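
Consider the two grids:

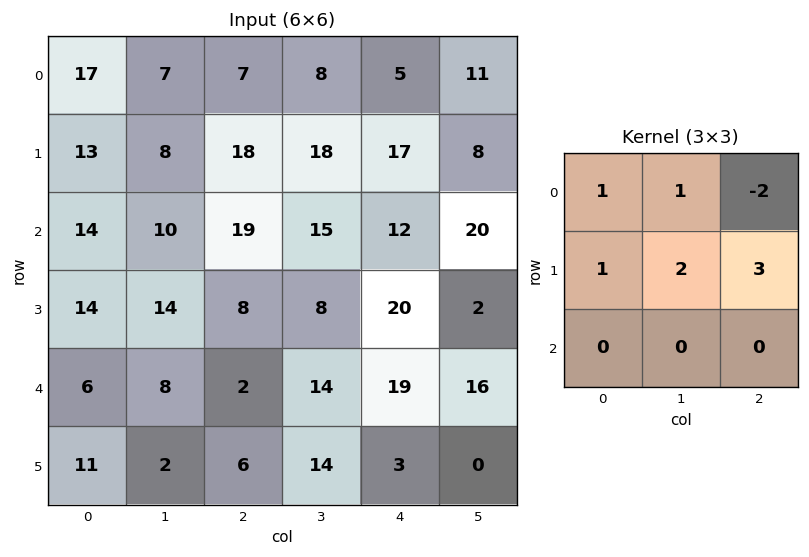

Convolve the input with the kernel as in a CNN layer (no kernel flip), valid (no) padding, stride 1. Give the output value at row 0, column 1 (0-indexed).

96

The receptive field on the input at this output position is [7 7 8 / 8 18 18 / 10 19 15]. Elementwise product with the kernel and sum: 7·1 + 7·1 + 8·-2 + 8·1 + 18·2 + 18·3.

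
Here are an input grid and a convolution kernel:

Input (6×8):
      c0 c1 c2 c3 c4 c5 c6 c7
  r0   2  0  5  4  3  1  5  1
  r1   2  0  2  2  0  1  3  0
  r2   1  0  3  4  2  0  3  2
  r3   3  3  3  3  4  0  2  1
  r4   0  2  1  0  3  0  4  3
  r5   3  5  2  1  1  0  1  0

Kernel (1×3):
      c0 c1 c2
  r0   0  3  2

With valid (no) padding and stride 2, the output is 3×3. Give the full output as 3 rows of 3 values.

10 18 13
6 16 6
8 6 8

Output[0,0]: The receptive field on the input at this output position is [2 0 5]. Elementwise product with the kernel and sum: 0·3 + 5·2.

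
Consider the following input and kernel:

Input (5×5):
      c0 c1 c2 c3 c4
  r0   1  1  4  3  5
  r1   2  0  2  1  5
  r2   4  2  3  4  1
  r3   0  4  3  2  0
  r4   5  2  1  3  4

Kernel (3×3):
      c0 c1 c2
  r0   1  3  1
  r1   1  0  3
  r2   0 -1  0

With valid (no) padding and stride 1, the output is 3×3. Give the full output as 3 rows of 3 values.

14 16 31
13 18 14
20 24 16

Output[0,0]: The receptive field on the input at this output position is [1 1 4 / 2 0 2 / 4 2 3]. Elementwise product with the kernel and sum: 1·1 + 1·3 + 4·1 + 2·1 + 2·3 + 2·-1.
Output[0,1]: The receptive field on the input at this output position is [1 4 3 / 0 2 1 / 2 3 4]. Elementwise product with the kernel and sum: 1·1 + 4·3 + 3·1 + 0·1 + 1·3 + 3·-1.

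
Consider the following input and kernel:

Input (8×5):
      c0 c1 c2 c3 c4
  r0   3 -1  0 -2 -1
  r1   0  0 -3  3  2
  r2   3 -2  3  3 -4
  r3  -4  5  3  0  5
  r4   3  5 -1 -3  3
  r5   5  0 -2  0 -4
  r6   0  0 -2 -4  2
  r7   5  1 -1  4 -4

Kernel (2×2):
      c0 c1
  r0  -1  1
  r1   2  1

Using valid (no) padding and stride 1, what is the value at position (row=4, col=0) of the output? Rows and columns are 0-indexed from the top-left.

12

The receptive field on the input at this output position is [3 5 / 5 0]. Elementwise product with the kernel and sum: 3·-1 + 5·1 + 5·2 + 0·1.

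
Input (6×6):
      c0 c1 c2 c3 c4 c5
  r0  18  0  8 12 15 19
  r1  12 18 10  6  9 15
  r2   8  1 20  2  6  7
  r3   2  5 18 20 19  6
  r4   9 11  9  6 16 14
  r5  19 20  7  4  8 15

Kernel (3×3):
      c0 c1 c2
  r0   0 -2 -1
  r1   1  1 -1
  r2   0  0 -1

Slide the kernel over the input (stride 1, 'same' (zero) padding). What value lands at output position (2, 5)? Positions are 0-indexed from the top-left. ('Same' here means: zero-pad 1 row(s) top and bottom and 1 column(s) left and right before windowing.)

-17

The receptive field on the zero-padded input at this output position is [9 15 0 / 6 7 0 / 19 6 0]. Elementwise product with the kernel and sum: 15·-2 + 0·-1 + 6·1 + 7·1 + 0·-1 + 0·-1.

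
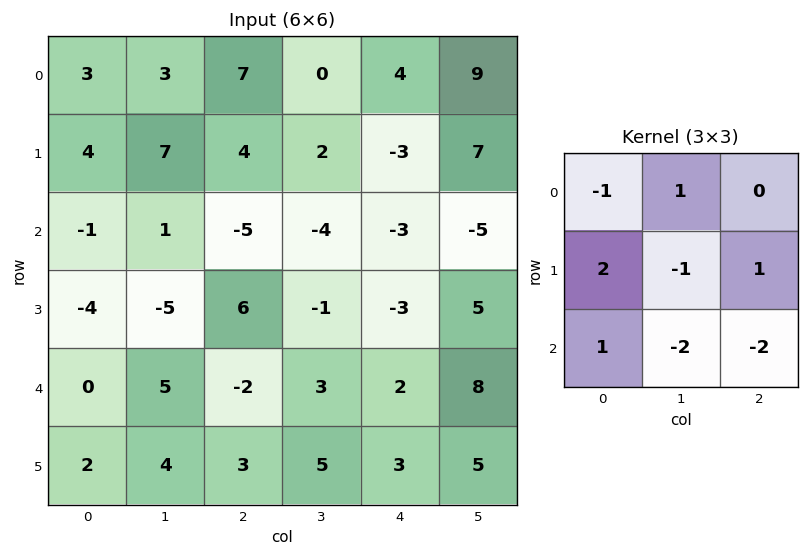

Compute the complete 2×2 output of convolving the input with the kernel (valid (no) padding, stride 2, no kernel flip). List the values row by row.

Output[0,0]: The receptive field on the input at this output position is [3 3 7 / 4 7 4 / -1 1 -5]. Elementwise product with the kernel and sum: 3·-1 + 3·1 + 4·2 + 7·-1 + 4·1 + -1·1 + 1·-2 + -5·-2.

12 5
-1 -1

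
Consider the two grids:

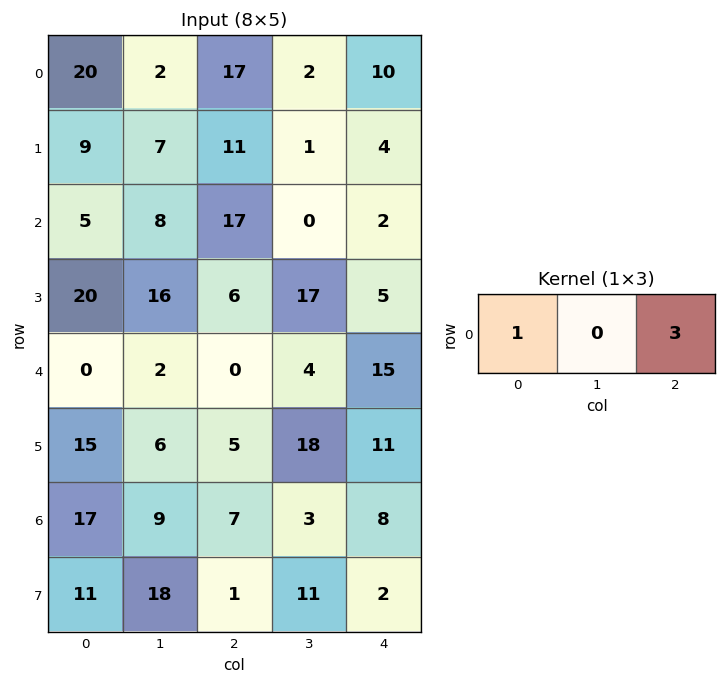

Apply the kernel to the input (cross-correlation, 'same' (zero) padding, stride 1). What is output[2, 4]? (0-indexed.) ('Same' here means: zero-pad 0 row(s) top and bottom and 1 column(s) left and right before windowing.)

The receptive field on the zero-padded input at this output position is [0 2 0]. Elementwise product with the kernel and sum: 0·1 + 0·3.

0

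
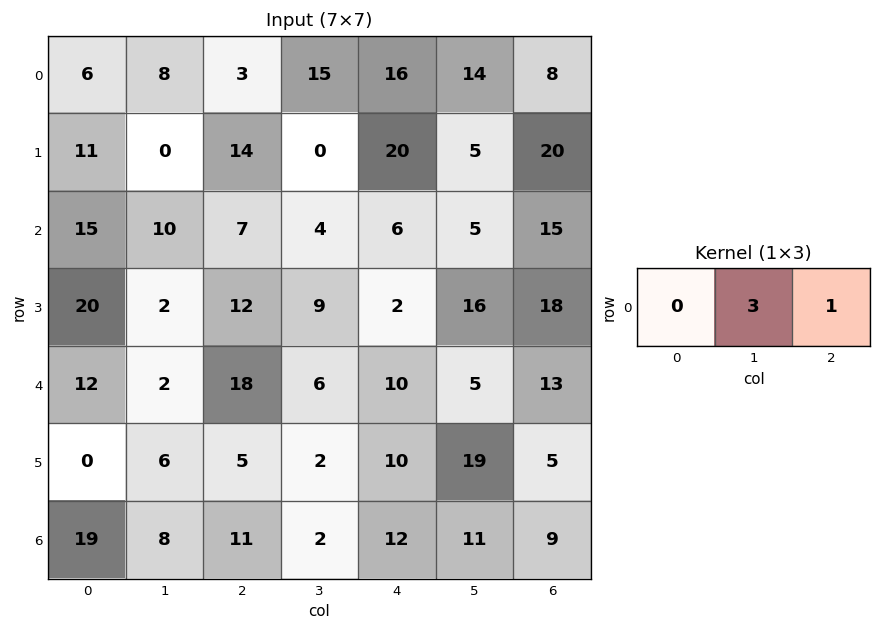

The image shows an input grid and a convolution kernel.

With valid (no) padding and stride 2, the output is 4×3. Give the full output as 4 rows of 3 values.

Output[0,0]: The receptive field on the input at this output position is [6 8 3]. Elementwise product with the kernel and sum: 8·3 + 3·1.
Output[0,1]: The receptive field on the input at this output position is [3 15 16]. Elementwise product with the kernel and sum: 15·3 + 16·1.

27 61 50
37 18 30
24 28 28
35 18 42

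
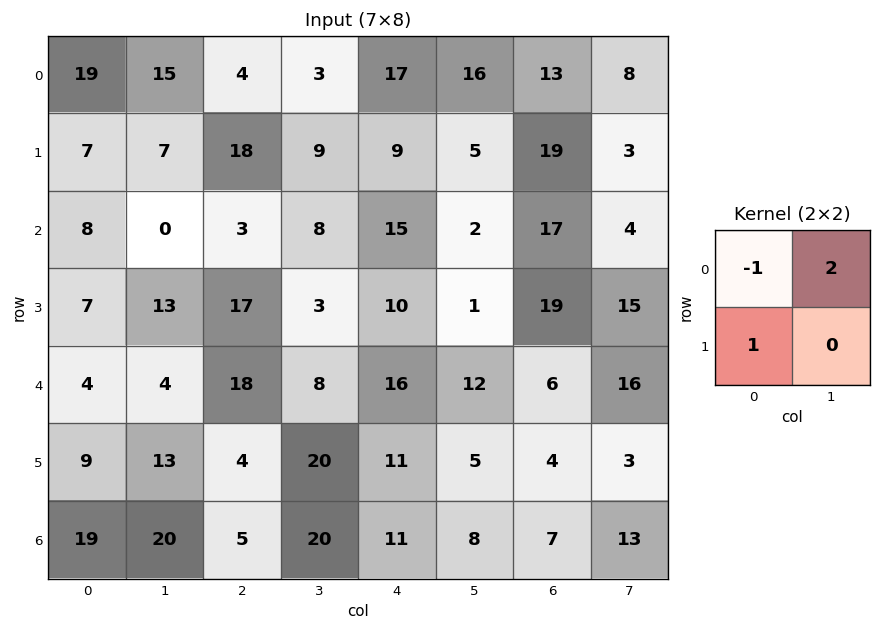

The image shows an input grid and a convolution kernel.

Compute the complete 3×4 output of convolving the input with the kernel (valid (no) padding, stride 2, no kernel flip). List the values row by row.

18 20 24 22
-1 30 -1 10
13 2 19 30

Output[0,0]: The receptive field on the input at this output position is [19 15 / 7 7]. Elementwise product with the kernel and sum: 19·-1 + 15·2 + 7·1.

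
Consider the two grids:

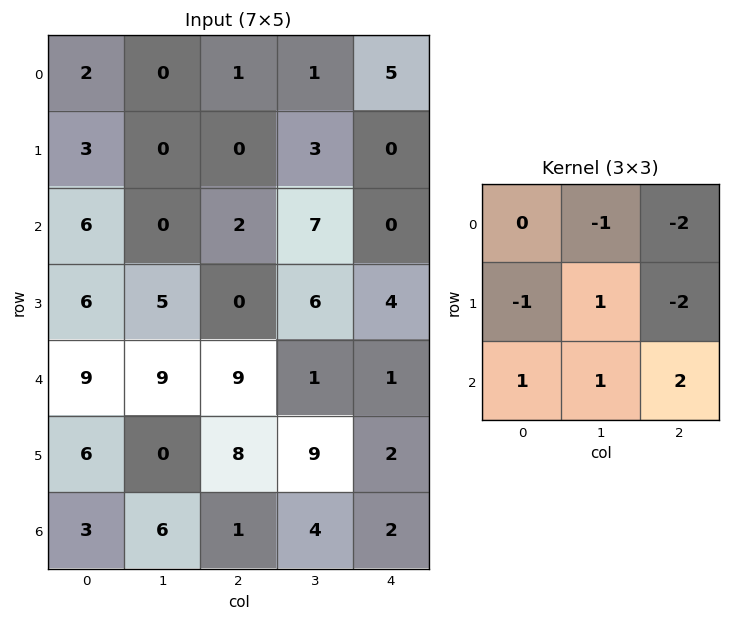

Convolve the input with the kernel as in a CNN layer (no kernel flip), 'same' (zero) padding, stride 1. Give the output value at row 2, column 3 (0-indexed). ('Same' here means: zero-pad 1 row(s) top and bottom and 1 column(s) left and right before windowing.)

16

The receptive field on the zero-padded input at this output position is [0 3 0 / 2 7 0 / 0 6 4]. Elementwise product with the kernel and sum: 3·-1 + 0·-2 + 2·-1 + 7·1 + 0·-2 + 0·1 + 6·1 + 4·2.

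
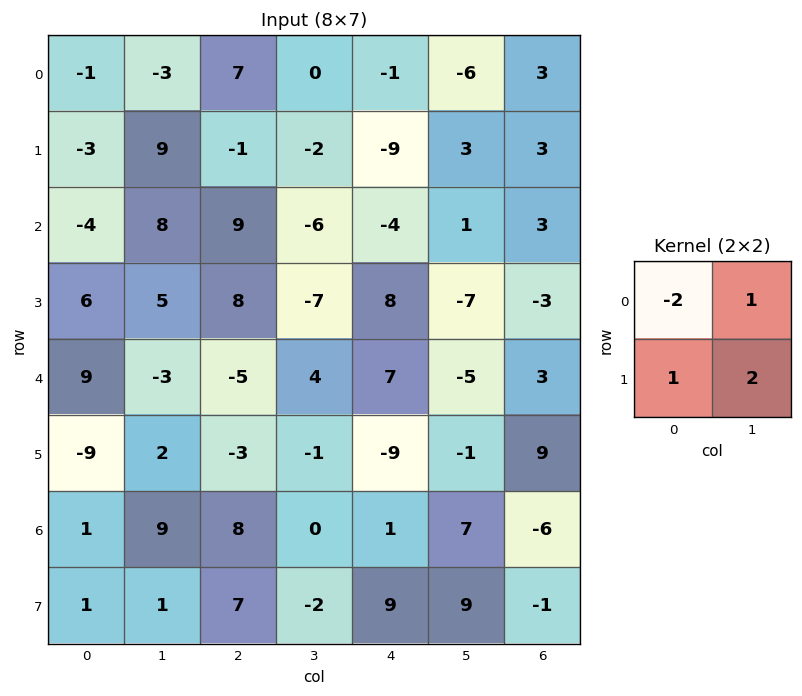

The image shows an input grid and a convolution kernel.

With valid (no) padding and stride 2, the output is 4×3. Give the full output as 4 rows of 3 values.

Output[0,0]: The receptive field on the input at this output position is [-1 -3 / -3 9]. Elementwise product with the kernel and sum: -1·-2 + -3·1 + -3·1 + 9·2.
Output[0,1]: The receptive field on the input at this output position is [7 0 / -1 -2]. Elementwise product with the kernel and sum: 7·-2 + 0·1 + -1·1 + -2·2.

14 -19 -7
32 -30 3
-26 9 -30
10 -13 32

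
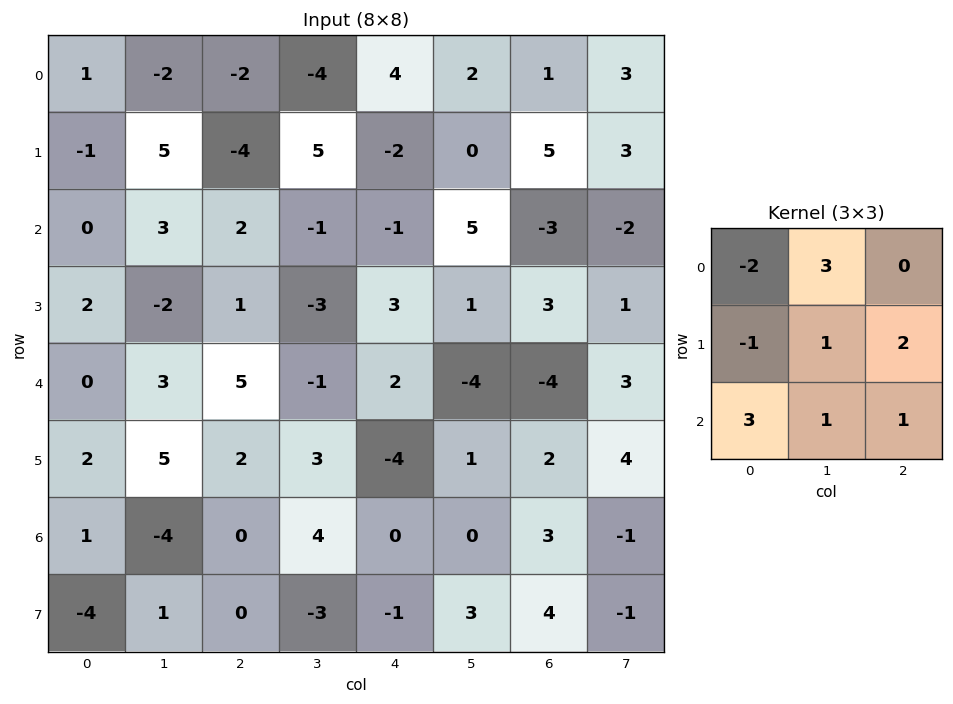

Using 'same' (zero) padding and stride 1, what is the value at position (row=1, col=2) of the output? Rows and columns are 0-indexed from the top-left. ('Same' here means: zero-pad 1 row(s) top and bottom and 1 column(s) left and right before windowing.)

9

The receptive field on the zero-padded input at this output position is [-2 -2 -4 / 5 -4 5 / 3 2 -1]. Elementwise product with the kernel and sum: -2·-2 + -2·3 + 5·-1 + -4·1 + 5·2 + 3·3 + 2·1 + -1·1.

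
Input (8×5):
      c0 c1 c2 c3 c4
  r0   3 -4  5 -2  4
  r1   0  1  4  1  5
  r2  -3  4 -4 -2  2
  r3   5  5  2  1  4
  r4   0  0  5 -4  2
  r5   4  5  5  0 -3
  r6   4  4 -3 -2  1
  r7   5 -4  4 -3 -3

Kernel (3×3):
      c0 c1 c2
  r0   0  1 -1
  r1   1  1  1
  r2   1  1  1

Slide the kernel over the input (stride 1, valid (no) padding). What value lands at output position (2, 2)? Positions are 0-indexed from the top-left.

6

The receptive field on the input at this output position is [-4 -2 2 / 2 1 4 / 5 -4 2]. Elementwise product with the kernel and sum: -2·1 + 2·-1 + 2·1 + 1·1 + 4·1 + 5·1 + -4·1 + 2·1.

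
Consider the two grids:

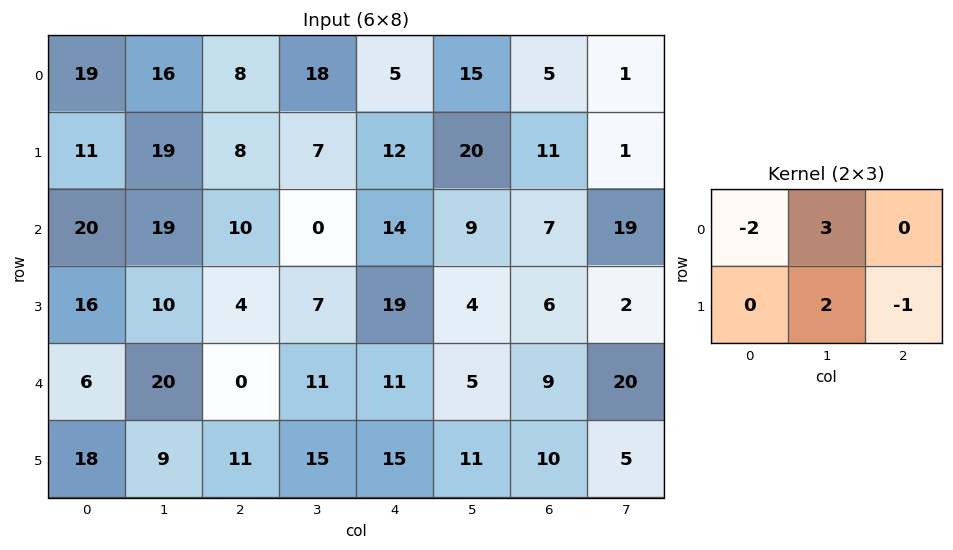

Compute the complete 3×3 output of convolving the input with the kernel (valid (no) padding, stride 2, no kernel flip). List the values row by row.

Output[0,0]: The receptive field on the input at this output position is [19 16 8 / 11 19 8]. Elementwise product with the kernel and sum: 19·-2 + 16·3 + 19·2 + 8·-1.
Output[0,1]: The receptive field on the input at this output position is [8 18 5 / 8 7 12]. Elementwise product with the kernel and sum: 8·-2 + 18·3 + 7·2 + 12·-1.

40 40 64
33 -25 1
55 48 5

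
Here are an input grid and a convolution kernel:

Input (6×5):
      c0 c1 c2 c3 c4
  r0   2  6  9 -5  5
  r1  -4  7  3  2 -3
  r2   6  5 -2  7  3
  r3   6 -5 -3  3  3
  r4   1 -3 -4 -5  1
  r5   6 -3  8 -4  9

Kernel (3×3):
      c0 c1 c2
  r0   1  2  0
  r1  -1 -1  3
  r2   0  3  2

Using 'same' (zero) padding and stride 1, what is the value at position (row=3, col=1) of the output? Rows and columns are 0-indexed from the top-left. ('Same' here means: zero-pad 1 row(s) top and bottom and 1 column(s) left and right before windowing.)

-11

The receptive field on the zero-padded input at this output position is [6 5 -2 / 6 -5 -3 / 1 -3 -4]. Elementwise product with the kernel and sum: 6·1 + 5·2 + 6·-1 + -5·-1 + -3·3 + -3·3 + -4·2.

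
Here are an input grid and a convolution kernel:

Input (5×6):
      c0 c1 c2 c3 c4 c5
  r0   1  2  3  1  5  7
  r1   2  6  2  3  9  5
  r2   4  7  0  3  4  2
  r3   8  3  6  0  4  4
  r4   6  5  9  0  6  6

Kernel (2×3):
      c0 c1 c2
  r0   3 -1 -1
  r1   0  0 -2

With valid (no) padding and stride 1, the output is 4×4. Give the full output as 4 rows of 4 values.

-6 -4 -15 -19
-2 7 -14 -9
-7 18 -15 -5
-3 3 2 -20

Output[0,0]: The receptive field on the input at this output position is [1 2 3 / 2 6 2]. Elementwise product with the kernel and sum: 1·3 + 2·-1 + 3·-1 + 2·-2.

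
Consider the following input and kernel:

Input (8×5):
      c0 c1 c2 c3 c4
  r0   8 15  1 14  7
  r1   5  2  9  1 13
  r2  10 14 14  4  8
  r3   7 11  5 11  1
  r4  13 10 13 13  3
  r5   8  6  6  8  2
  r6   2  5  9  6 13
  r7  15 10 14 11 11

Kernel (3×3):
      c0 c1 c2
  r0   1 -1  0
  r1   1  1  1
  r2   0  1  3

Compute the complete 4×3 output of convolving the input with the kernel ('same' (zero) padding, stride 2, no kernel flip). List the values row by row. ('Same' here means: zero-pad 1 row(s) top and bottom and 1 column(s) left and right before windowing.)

34 42 34
59 63 1
42 72 28
44 67 36

Output[0,0]: The receptive field on the zero-padded input at this output position is [0 0 0 / 0 8 15 / 0 5 2]. Elementwise product with the kernel and sum: 0·1 + 0·-1 + 0·1 + 8·1 + 15·1 + 5·1 + 2·3.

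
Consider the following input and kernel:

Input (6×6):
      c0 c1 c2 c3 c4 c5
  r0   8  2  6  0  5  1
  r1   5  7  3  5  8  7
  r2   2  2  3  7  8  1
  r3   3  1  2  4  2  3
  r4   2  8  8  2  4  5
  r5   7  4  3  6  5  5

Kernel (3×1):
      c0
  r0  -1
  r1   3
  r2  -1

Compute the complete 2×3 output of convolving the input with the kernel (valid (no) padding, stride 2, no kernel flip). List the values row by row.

5 0 11
5 -5 -6

Output[0,0]: The receptive field on the input at this output position is [8 / 5 / 2]. Elementwise product with the kernel and sum: 8·-1 + 5·3 + 2·-1.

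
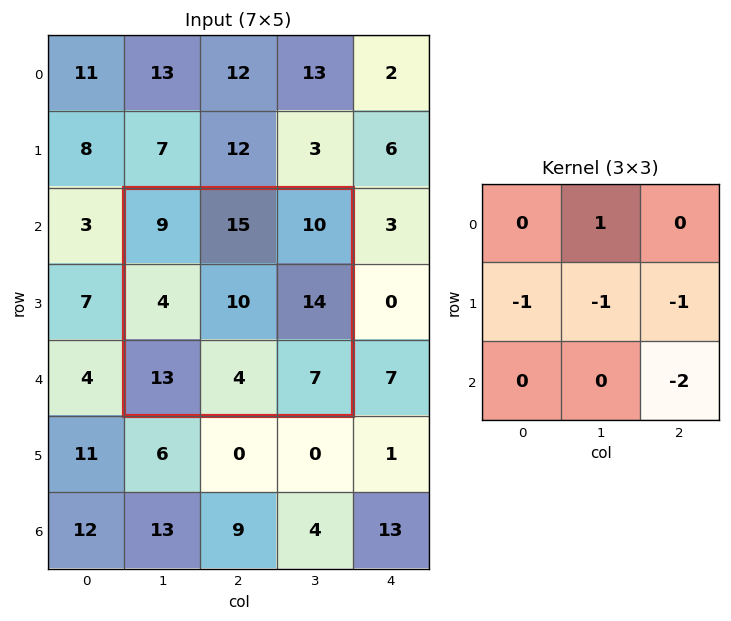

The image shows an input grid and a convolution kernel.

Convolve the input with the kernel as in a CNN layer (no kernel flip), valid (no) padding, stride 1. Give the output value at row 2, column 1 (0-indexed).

-27

The receptive field on the input at this output position is [9 15 10 / 4 10 14 / 13 4 7]. Elementwise product with the kernel and sum: 15·1 + 4·-1 + 10·-1 + 14·-1 + 7·-2.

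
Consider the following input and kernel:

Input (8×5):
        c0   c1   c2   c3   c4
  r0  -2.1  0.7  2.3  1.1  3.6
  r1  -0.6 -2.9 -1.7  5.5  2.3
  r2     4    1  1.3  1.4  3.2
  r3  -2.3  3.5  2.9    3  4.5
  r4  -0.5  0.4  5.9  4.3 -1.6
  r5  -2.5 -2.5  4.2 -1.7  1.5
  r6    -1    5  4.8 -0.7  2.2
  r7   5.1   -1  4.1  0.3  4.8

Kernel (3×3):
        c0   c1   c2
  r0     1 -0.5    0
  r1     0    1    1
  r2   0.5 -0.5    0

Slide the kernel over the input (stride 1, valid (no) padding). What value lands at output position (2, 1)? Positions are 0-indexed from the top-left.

3.5

The receptive field on the input at this output position is [1 1.3 1.4 / 3.5 2.9 3 / 0.4 5.9 4.3]. Elementwise product with the kernel and sum: 1·1 + 1.3·-0.5 + 2.9·1 + 3·1 + 0.4·0.5 + 5.9·-0.5.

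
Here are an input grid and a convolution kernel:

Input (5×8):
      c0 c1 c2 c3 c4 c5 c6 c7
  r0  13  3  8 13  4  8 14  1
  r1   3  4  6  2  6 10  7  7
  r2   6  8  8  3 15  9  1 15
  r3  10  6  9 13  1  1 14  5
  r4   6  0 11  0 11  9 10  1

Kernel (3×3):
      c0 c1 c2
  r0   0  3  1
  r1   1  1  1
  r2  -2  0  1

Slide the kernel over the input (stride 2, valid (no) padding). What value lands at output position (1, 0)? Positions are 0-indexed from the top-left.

56

The receptive field on the input at this output position is [6 8 8 / 10 6 9 / 6 0 11]. Elementwise product with the kernel and sum: 8·3 + 8·1 + 10·1 + 6·1 + 9·1 + 6·-2 + 11·1.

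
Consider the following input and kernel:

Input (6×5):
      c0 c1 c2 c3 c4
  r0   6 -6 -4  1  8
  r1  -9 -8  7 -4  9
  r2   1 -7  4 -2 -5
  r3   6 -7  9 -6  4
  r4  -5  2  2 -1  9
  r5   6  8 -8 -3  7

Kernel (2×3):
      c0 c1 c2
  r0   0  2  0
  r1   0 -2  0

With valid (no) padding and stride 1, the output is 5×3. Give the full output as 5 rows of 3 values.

4 -22 10
-2 6 -4
0 -10 8
-18 14 -10
-12 20 4

Output[0,0]: The receptive field on the input at this output position is [6 -6 -4 / -9 -8 7]. Elementwise product with the kernel and sum: -6·2 + -8·-2.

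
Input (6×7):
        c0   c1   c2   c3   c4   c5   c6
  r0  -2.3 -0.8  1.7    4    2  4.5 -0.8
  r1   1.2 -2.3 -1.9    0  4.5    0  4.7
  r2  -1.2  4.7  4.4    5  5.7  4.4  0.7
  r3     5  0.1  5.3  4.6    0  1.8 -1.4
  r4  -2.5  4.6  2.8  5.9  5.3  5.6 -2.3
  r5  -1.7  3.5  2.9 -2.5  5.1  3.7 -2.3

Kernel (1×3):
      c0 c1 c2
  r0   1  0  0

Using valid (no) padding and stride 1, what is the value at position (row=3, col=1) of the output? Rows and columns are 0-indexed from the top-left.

0.1

The receptive field on the input at this output position is [0.1 5.3 4.6]. Elementwise product with the kernel and sum: 0.1·1.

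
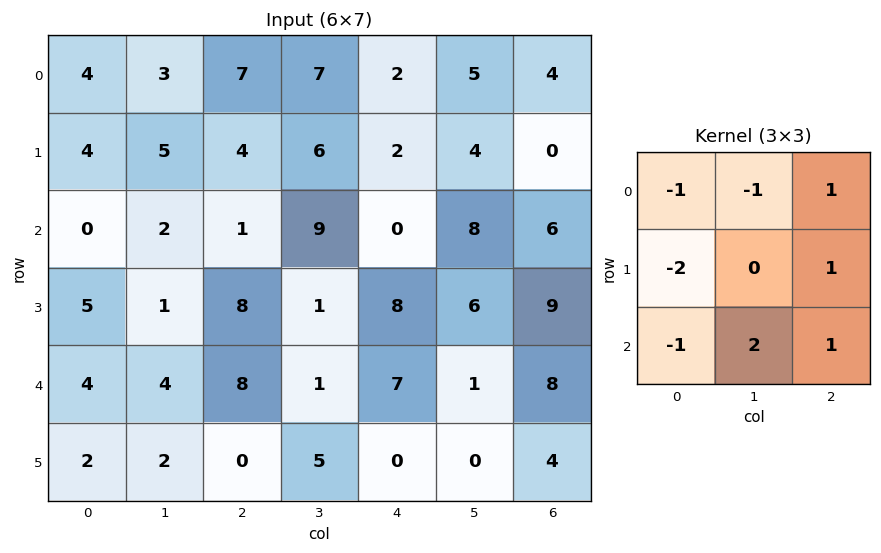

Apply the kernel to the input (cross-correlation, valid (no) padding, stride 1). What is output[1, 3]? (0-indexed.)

The receptive field on the input at this output position is [6 2 4 / 9 0 8 / 1 8 6]. Elementwise product with the kernel and sum: 6·-1 + 2·-1 + 4·1 + 9·-2 + 8·1 + 1·-1 + 8·2 + 6·1.

7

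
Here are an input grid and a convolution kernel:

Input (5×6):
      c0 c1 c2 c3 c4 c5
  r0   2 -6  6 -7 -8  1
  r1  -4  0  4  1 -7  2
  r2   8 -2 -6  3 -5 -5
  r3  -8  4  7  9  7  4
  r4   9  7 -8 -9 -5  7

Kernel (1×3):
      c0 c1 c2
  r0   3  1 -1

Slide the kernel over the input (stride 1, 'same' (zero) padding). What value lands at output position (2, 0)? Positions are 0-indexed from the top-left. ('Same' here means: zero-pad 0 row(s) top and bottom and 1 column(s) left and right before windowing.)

10

The receptive field on the zero-padded input at this output position is [0 8 -2]. Elementwise product with the kernel and sum: 0·3 + 8·1 + -2·-1.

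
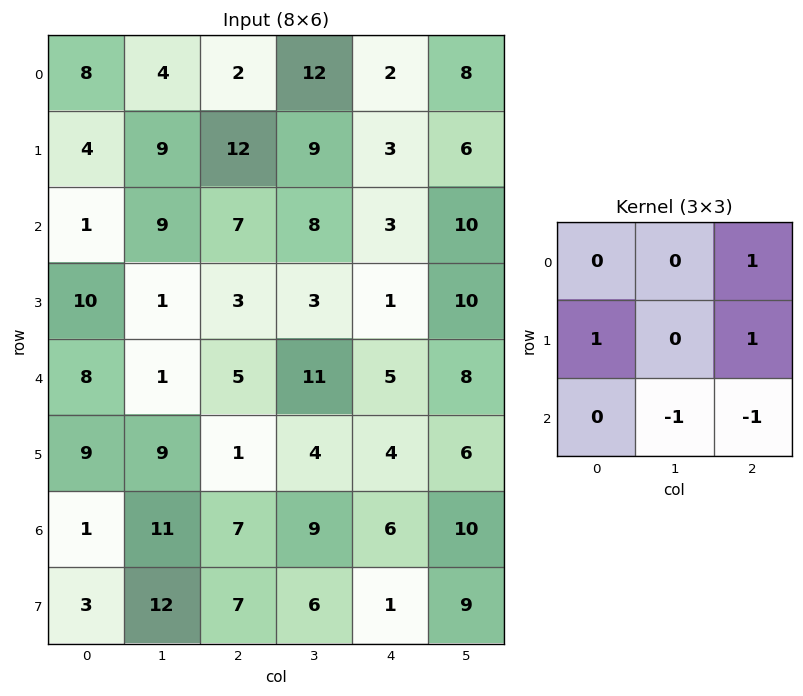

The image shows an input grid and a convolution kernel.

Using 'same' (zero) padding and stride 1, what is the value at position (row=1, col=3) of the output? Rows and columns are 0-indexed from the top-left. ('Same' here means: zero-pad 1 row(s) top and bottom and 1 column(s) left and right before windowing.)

The receptive field on the zero-padded input at this output position is [2 12 2 / 12 9 3 / 7 8 3]. Elementwise product with the kernel and sum: 2·1 + 12·1 + 3·1 + 8·-1 + 3·-1.

6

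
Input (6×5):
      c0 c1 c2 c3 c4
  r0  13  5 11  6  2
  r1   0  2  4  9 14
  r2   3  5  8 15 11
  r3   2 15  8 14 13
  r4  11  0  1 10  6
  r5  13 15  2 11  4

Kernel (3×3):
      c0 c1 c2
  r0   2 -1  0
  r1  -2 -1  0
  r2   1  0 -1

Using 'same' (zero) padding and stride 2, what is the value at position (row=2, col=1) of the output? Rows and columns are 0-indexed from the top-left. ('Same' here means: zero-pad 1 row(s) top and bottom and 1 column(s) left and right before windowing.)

The receptive field on the zero-padded input at this output position is [15 8 14 / 0 1 10 / 15 2 11]. Elementwise product with the kernel and sum: 15·2 + 8·-1 + 0·-2 + 1·-1 + 15·1 + 11·-1.

25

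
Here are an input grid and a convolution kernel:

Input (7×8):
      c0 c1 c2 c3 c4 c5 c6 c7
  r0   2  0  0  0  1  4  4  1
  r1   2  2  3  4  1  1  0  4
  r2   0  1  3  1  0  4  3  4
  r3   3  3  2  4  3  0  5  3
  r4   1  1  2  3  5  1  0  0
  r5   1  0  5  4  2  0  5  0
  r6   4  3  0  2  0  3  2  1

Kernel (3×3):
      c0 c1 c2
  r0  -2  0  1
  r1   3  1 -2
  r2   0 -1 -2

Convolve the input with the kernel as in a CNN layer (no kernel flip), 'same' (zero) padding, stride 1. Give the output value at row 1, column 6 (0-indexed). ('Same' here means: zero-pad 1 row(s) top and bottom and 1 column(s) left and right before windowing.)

The receptive field on the zero-padded input at this output position is [4 4 1 / 1 0 4 / 4 3 4]. Elementwise product with the kernel and sum: 4·-2 + 1·1 + 1·3 + 0·1 + 4·-2 + 3·-1 + 4·-2.

-23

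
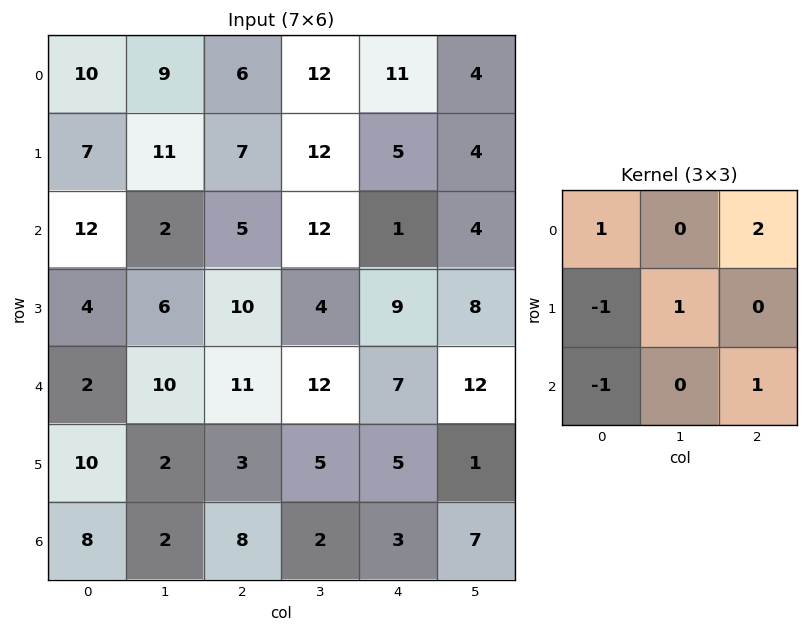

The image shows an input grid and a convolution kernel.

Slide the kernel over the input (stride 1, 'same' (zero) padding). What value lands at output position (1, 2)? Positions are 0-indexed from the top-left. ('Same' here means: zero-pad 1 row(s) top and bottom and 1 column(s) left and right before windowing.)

The receptive field on the zero-padded input at this output position is [9 6 12 / 11 7 12 / 2 5 12]. Elementwise product with the kernel and sum: 9·1 + 12·2 + 11·-1 + 7·1 + 2·-1 + 12·1.

39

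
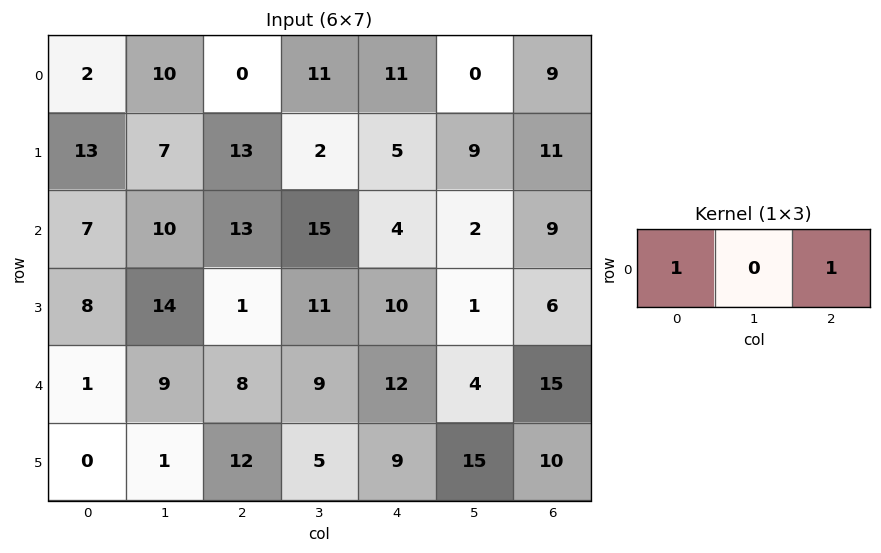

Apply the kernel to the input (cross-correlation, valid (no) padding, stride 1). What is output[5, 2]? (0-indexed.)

The receptive field on the input at this output position is [12 5 9]. Elementwise product with the kernel and sum: 12·1 + 9·1.

21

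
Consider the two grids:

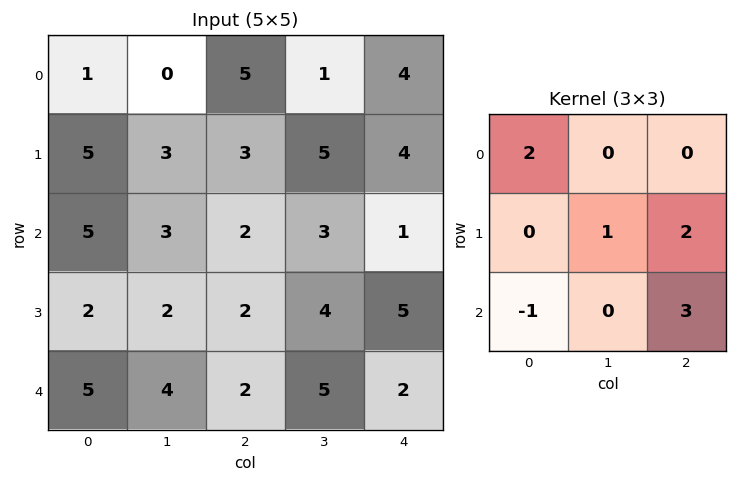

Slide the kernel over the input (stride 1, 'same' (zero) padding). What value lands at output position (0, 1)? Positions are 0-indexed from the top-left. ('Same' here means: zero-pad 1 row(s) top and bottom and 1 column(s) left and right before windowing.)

14

The receptive field on the zero-padded input at this output position is [0 0 0 / 1 0 5 / 5 3 3]. Elementwise product with the kernel and sum: 0·2 + 0·1 + 5·2 + 5·-1 + 3·3.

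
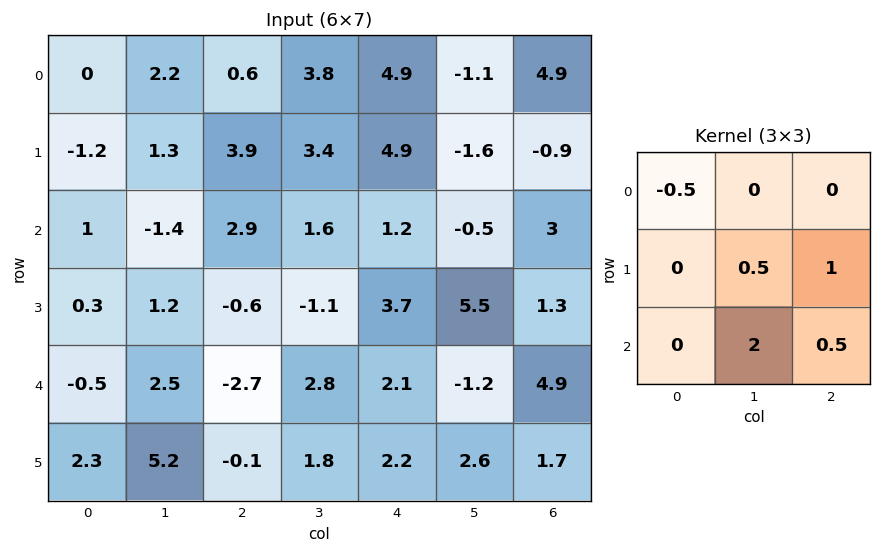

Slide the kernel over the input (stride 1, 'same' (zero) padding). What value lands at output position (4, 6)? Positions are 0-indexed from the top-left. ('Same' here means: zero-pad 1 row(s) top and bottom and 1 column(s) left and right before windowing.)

3.1

The receptive field on the zero-padded input at this output position is [5.5 1.3 0 / -1.2 4.9 0 / 2.6 1.7 0]. Elementwise product with the kernel and sum: 5.5·-0.5 + 4.9·0.5 + 0·1 + 1.7·2 + 0·0.5.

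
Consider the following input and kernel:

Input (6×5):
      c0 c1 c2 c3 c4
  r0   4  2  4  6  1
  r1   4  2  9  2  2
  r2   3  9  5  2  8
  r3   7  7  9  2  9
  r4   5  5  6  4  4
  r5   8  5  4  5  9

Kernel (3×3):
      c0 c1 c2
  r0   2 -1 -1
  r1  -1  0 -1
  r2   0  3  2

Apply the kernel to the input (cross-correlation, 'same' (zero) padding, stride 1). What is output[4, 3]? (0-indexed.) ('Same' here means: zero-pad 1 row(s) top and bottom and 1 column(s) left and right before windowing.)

The receptive field on the zero-padded input at this output position is [9 2 9 / 6 4 4 / 4 5 9]. Elementwise product with the kernel and sum: 9·2 + 2·-1 + 9·-1 + 6·-1 + 4·-1 + 5·3 + 9·2.

30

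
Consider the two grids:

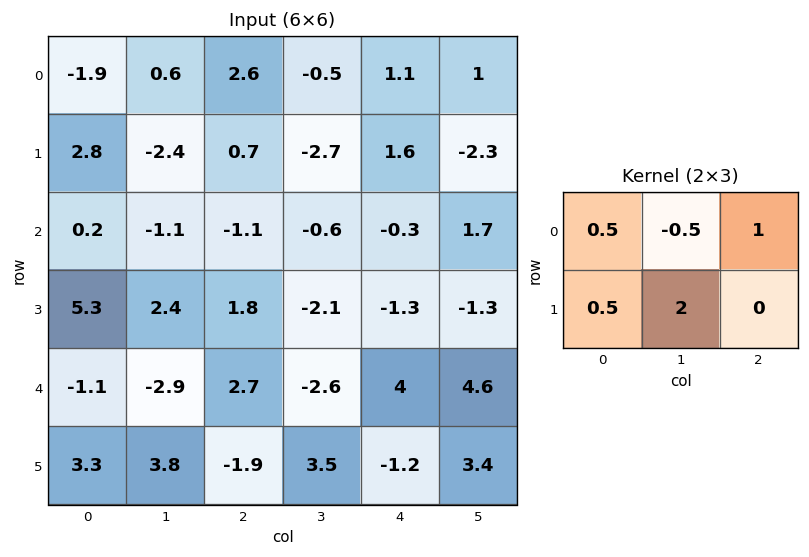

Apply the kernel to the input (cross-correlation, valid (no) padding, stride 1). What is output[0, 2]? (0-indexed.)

-2.4

The receptive field on the input at this output position is [2.6 -0.5 1.1 / 0.7 -2.7 1.6]. Elementwise product with the kernel and sum: 2.6·0.5 + -0.5·-0.5 + 1.1·1 + 0.7·0.5 + -2.7·2.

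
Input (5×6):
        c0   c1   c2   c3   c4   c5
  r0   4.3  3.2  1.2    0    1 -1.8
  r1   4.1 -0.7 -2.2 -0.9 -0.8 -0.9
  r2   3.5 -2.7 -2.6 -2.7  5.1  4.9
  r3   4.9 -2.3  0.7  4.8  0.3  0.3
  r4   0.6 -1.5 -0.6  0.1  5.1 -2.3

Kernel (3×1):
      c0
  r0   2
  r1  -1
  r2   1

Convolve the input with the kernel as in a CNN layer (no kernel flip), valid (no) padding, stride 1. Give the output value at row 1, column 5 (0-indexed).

The receptive field on the input at this output position is [-0.9 / 4.9 / 0.3]. Elementwise product with the kernel and sum: -0.9·2 + 4.9·-1 + 0.3·1.

-6.4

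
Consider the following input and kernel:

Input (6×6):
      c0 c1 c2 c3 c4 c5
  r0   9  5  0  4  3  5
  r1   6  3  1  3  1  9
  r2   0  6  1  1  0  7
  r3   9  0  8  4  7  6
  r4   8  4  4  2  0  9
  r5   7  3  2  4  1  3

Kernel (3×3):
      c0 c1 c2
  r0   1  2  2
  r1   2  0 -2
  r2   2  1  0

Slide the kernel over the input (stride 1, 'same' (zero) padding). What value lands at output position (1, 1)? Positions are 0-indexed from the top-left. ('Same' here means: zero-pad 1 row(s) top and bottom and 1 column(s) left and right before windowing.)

The receptive field on the zero-padded input at this output position is [9 5 0 / 6 3 1 / 0 6 1]. Elementwise product with the kernel and sum: 9·1 + 5·2 + 0·2 + 6·2 + 1·-2 + 0·2 + 6·1.

35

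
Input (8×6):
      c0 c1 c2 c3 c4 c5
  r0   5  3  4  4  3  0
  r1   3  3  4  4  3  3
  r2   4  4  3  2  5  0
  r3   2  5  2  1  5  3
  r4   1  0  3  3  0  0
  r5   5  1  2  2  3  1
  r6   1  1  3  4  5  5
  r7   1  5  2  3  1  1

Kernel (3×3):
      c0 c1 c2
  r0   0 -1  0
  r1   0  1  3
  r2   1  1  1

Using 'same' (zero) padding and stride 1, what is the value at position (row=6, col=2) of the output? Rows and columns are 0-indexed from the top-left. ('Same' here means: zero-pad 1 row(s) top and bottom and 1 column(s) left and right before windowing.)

23

The receptive field on the zero-padded input at this output position is [1 2 2 / 1 3 4 / 5 2 3]. Elementwise product with the kernel and sum: 2·-1 + 3·1 + 4·3 + 5·1 + 2·1 + 3·1.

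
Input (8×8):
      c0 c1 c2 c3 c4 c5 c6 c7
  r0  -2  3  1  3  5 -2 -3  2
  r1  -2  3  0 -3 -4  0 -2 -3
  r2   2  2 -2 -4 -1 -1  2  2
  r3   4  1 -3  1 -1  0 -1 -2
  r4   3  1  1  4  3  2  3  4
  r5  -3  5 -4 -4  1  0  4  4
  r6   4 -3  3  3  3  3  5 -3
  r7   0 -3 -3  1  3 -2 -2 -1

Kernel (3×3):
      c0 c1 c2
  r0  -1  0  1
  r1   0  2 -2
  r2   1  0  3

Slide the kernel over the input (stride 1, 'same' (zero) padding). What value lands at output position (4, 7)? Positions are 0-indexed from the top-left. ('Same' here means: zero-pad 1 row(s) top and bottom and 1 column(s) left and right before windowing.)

The receptive field on the zero-padded input at this output position is [-1 -2 0 / 3 4 0 / 4 4 0]. Elementwise product with the kernel and sum: -1·-1 + 0·1 + 4·2 + 0·-2 + 4·1 + 0·3.

13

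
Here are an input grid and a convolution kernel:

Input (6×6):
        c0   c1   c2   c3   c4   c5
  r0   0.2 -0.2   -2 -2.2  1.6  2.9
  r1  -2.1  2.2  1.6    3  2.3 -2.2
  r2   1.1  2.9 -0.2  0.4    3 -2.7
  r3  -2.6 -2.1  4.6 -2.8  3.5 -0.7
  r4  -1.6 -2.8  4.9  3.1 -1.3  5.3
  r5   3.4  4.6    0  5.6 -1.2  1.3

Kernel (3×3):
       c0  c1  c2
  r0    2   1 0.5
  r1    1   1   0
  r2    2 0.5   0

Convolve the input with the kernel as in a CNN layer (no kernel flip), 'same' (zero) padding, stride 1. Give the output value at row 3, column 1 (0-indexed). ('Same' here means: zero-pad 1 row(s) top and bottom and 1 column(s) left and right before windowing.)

-4.3

The receptive field on the zero-padded input at this output position is [1.1 2.9 -0.2 / -2.6 -2.1 4.6 / -1.6 -2.8 4.9]. Elementwise product with the kernel and sum: 1.1·2 + 2.9·1 + -0.2·0.5 + -2.6·1 + -2.1·1 + -1.6·2 + -2.8·0.5.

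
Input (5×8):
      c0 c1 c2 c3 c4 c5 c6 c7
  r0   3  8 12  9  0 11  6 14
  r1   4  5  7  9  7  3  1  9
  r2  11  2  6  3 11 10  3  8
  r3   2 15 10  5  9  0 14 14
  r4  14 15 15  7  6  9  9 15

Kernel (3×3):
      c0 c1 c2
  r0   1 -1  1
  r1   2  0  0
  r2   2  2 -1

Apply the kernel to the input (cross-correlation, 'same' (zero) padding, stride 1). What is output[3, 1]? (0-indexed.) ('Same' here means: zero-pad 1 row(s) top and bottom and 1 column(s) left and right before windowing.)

62

The receptive field on the zero-padded input at this output position is [11 2 6 / 2 15 10 / 14 15 15]. Elementwise product with the kernel and sum: 11·1 + 2·-1 + 6·1 + 2·2 + 14·2 + 15·2 + 15·-1.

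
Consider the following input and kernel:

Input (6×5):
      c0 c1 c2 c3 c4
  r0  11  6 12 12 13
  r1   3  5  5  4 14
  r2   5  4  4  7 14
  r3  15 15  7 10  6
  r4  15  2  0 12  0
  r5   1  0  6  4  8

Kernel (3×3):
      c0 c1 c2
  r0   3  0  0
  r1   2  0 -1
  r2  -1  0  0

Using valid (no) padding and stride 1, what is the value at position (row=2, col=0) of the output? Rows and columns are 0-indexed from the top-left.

23

The receptive field on the input at this output position is [5 4 4 / 15 15 7 / 15 2 0]. Elementwise product with the kernel and sum: 5·3 + 15·2 + 7·-1 + 15·-1.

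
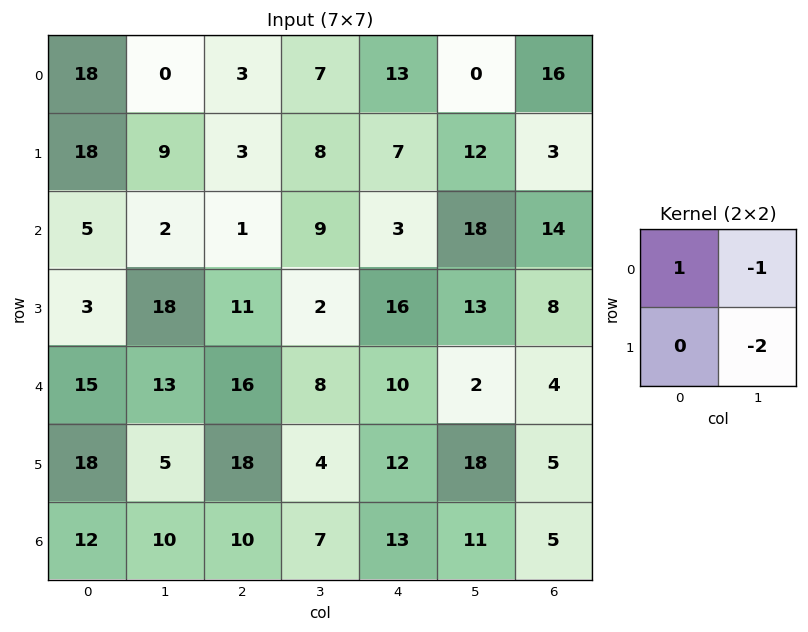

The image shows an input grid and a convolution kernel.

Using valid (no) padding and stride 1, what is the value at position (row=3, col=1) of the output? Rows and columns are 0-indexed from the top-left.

-25

The receptive field on the input at this output position is [18 11 / 13 16]. Elementwise product with the kernel and sum: 18·1 + 11·-1 + 16·-2.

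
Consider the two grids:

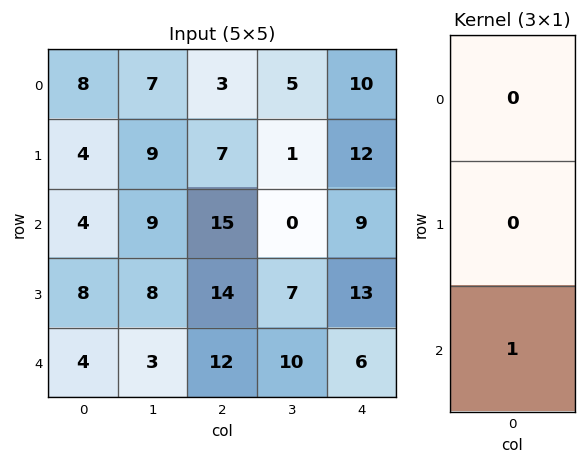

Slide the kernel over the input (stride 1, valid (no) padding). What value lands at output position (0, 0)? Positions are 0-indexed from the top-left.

The receptive field on the input at this output position is [8 / 4 / 4]. Elementwise product with the kernel and sum: 4·1.

4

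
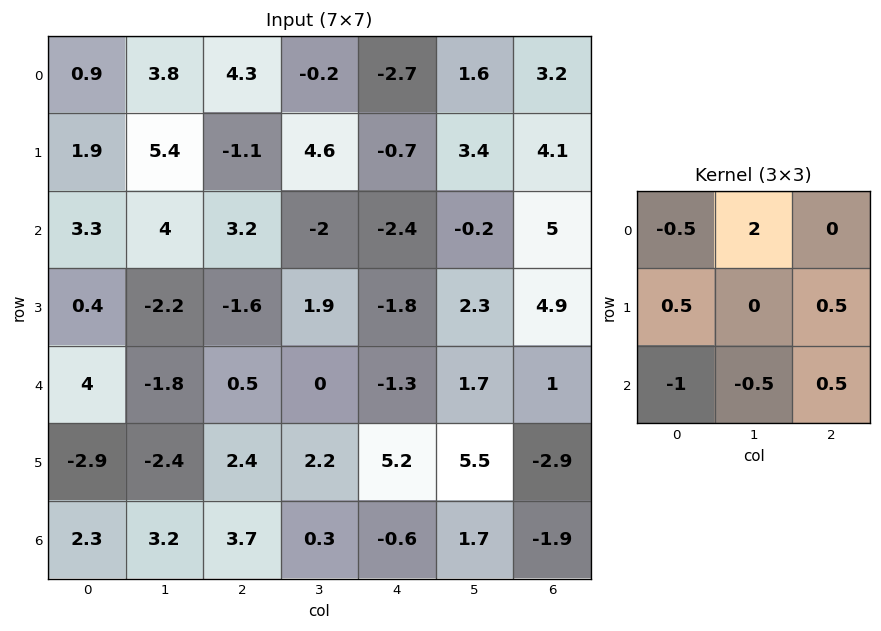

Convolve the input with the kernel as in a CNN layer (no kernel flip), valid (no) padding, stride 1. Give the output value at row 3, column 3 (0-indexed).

The receptive field on the input at this output position is [1.9 -1.8 2.3 / 0 -1.3 1.7 / 2.2 5.2 5.5]. Elementwise product with the kernel and sum: 1.9·-0.5 + -1.8·2 + 0·0.5 + 1.7·0.5 + 2.2·-1 + 5.2·-0.5 + 5.5·0.5.

-5.75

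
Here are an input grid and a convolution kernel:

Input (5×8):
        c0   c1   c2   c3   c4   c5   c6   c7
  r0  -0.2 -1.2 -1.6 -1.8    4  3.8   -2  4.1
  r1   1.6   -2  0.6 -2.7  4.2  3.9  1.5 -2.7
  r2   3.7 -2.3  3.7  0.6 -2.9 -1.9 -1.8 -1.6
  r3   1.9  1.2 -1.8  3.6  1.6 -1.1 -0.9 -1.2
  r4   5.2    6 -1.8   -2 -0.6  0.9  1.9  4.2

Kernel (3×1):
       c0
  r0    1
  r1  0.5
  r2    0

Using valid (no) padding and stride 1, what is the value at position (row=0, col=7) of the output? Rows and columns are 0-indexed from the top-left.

The receptive field on the input at this output position is [4.1 / -2.7 / -1.6]. Elementwise product with the kernel and sum: 4.1·1 + -2.7·0.5.

2.75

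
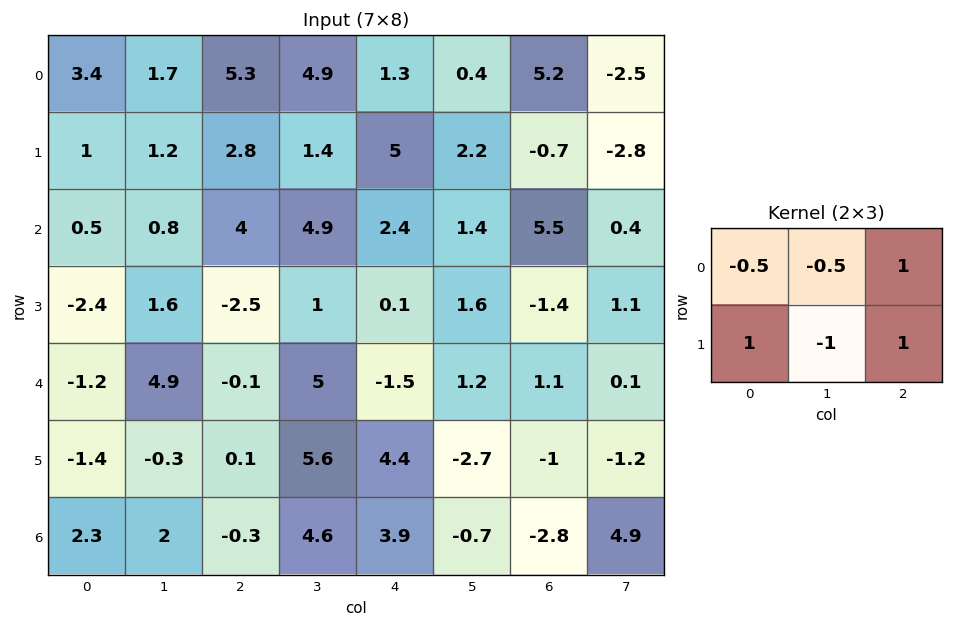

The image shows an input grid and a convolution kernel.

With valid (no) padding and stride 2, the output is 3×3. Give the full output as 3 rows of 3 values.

Output[0,0]: The receptive field on the input at this output position is [3.4 1.7 5.3 / 1 1.2 2.8]. Elementwise product with the kernel and sum: 3.4·-0.5 + 1.7·-0.5 + 5.3·1 + 1·1 + 1.2·-1 + 2.8·1.
Output[0,1]: The receptive field on the input at this output position is [5.3 4.9 1.3 / 2.8 1.4 5]. Elementwise product with the kernel and sum: 5.3·-0.5 + 4.9·-0.5 + 1.3·1 + 2.8·1 + 1.4·-1 + 5·1.

5.35 2.6 6.45
-3.15 -5.45 0.7
-2.95 -5.05 7.35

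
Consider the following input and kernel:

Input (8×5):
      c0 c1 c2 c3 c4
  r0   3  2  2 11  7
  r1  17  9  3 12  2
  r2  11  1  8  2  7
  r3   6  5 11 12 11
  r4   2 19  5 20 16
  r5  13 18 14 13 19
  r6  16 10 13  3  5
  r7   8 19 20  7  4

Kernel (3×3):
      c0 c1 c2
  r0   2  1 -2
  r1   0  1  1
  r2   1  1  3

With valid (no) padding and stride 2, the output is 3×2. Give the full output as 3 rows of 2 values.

52 46
59 100
110 61

Output[0,0]: The receptive field on the input at this output position is [3 2 2 / 17 9 3 / 11 1 8]. Elementwise product with the kernel and sum: 3·2 + 2·1 + 2·-2 + 9·1 + 3·1 + 11·1 + 1·1 + 8·3.
Output[0,1]: The receptive field on the input at this output position is [2 11 7 / 3 12 2 / 8 2 7]. Elementwise product with the kernel and sum: 2·2 + 11·1 + 7·-2 + 12·1 + 2·1 + 8·1 + 2·1 + 7·3.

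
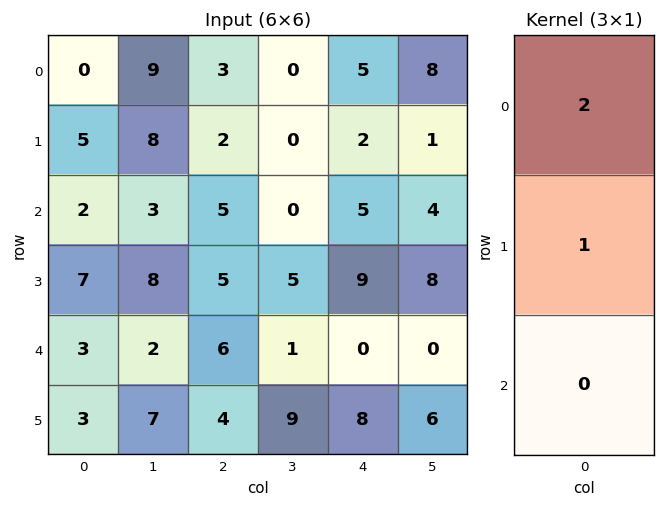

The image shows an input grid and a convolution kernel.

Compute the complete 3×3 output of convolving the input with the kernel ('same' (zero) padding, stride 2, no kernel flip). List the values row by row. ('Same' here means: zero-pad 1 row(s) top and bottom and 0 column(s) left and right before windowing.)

0 3 5
12 9 9
17 16 18

Output[0,0]: The receptive field on the zero-padded input at this output position is [0 / 0 / 5]. Elementwise product with the kernel and sum: 0·2 + 0·1.
Output[0,1]: The receptive field on the zero-padded input at this output position is [0 / 3 / 2]. Elementwise product with the kernel and sum: 0·2 + 3·1.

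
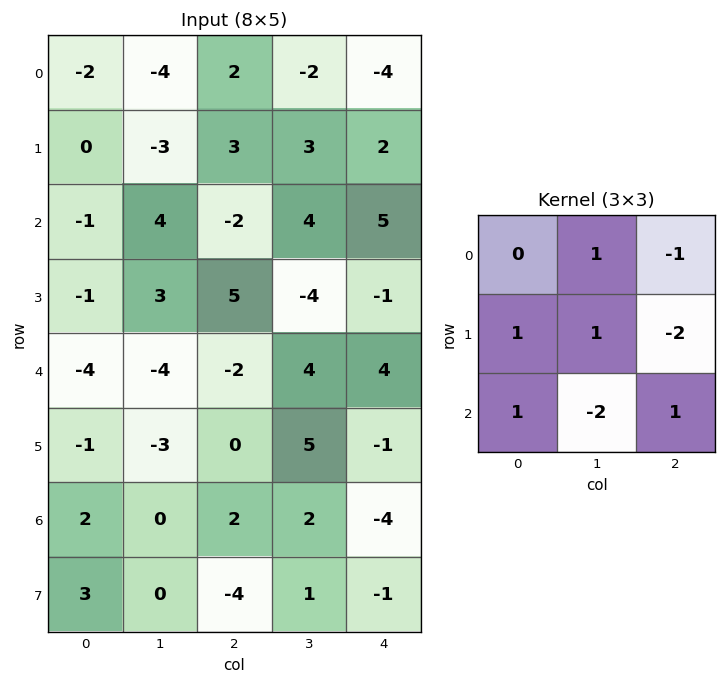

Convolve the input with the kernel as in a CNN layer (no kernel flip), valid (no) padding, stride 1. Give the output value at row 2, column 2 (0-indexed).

-4

The receptive field on the input at this output position is [-2 4 5 / 5 -4 -1 / -2 4 4]. Elementwise product with the kernel and sum: 4·1 + 5·-1 + 5·1 + -4·1 + -1·-2 + -2·1 + 4·-2 + 4·1.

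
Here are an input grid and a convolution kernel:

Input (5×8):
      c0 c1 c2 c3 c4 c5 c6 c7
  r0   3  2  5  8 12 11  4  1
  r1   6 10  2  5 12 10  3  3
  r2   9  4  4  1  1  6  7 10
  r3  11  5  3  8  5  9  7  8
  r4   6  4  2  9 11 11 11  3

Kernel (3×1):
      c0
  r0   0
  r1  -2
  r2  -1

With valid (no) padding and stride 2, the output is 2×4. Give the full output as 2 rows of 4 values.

Output[0,0]: The receptive field on the input at this output position is [3 / 6 / 9]. Elementwise product with the kernel and sum: 6·-2 + 9·-1.
Output[0,1]: The receptive field on the input at this output position is [5 / 2 / 4]. Elementwise product with the kernel and sum: 2·-2 + 4·-1.

-21 -8 -25 -13
-28 -8 -21 -25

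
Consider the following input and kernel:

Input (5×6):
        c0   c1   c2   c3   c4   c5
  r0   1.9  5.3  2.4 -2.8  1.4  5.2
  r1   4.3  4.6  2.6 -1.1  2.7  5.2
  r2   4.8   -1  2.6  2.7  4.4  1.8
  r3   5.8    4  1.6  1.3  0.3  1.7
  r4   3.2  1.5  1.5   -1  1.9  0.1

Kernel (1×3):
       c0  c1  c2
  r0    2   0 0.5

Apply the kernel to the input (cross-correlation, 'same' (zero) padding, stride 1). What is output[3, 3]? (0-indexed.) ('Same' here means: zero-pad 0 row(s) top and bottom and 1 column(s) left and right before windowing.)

3.35

The receptive field on the zero-padded input at this output position is [1.6 1.3 0.3]. Elementwise product with the kernel and sum: 1.6·2 + 0.3·0.5.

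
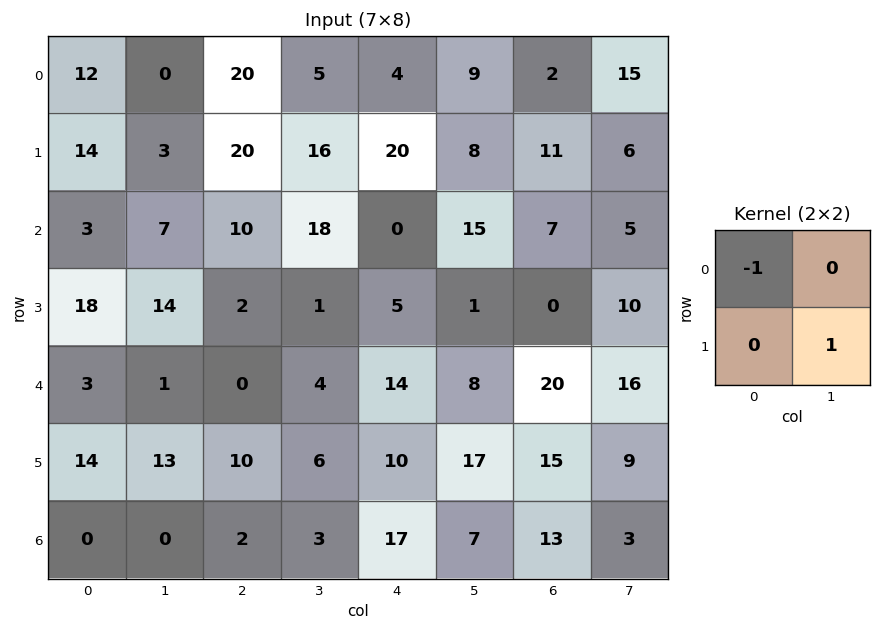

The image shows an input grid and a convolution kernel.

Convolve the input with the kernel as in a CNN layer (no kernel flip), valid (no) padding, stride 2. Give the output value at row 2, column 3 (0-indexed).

-11

The receptive field on the input at this output position is [20 16 / 15 9]. Elementwise product with the kernel and sum: 20·-1 + 9·1.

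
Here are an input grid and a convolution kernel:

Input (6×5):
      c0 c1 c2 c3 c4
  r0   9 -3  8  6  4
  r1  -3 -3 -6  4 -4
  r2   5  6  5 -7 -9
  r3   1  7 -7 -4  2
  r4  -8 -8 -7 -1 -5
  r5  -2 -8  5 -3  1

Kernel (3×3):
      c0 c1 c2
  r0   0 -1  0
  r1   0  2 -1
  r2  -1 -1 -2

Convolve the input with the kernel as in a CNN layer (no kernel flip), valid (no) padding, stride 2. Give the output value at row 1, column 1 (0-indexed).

The receptive field on the input at this output position is [5 -7 -9 / -7 -4 2 / -7 -1 -5]. Elementwise product with the kernel and sum: -7·-1 + -4·2 + 2·-1 + -7·-1 + -1·-1 + -5·-2.

15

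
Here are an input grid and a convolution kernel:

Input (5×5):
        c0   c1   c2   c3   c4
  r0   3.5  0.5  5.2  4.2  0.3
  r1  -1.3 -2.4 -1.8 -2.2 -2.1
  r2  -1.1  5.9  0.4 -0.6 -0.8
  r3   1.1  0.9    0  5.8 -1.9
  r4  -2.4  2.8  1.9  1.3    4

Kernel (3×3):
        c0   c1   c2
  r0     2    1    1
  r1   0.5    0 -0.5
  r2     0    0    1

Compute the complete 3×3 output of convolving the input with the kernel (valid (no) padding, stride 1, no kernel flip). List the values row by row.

Output[0,0]: The receptive field on the input at this output position is [3.5 0.5 5.2 / -1.3 -2.4 -1.8 / -1.1 5.9 0.4]. Elementwise product with the kernel and sum: 3.5·2 + 0.5·1 + 5.2·1 + -1.3·0.5 + -1.8·-0.5 + 0.4·1.
Output[0,1]: The receptive field on the input at this output position is [0.5 5.2 4.2 / -2.4 -1.8 -2.2 / 5.9 0.4 -0.6]. Elementwise product with the kernel and sum: 0.5·2 + 5.2·1 + 4.2·1 + -2.4·0.5 + -2.2·-0.5 + -0.6·1.

13.35 9.7 14.25
-7.55 0.25 -9.2
6.55 10.45 4.35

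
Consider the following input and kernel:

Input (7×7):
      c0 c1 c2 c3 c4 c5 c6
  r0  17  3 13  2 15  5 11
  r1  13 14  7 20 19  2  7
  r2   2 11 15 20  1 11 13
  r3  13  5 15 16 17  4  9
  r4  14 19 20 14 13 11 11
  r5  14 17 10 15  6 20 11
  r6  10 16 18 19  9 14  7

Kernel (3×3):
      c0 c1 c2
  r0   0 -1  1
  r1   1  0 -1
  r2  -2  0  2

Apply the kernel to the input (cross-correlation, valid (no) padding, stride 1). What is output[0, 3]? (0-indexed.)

The receptive field on the input at this output position is [2 15 5 / 20 19 2 / 20 1 11]. Elementwise product with the kernel and sum: 15·-1 + 5·1 + 20·1 + 2·-1 + 20·-2 + 11·2.

-10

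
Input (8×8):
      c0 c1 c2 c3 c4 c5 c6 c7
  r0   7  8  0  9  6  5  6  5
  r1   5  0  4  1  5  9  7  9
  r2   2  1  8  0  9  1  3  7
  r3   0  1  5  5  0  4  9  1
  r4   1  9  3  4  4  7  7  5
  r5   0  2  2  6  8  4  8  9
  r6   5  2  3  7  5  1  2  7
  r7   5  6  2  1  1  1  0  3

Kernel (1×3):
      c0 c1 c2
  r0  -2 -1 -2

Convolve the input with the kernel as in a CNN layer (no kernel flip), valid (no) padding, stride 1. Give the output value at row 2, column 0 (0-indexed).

The receptive field on the input at this output position is [2 1 8]. Elementwise product with the kernel and sum: 2·-2 + 1·-1 + 8·-2.

-21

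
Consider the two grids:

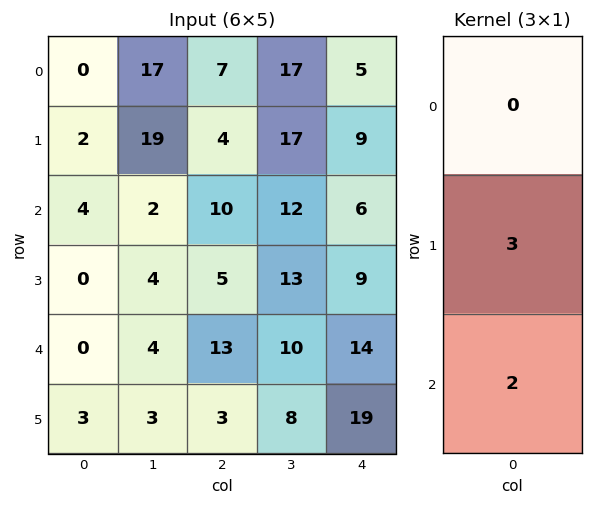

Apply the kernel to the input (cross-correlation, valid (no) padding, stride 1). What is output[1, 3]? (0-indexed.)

The receptive field on the input at this output position is [17 / 12 / 13]. Elementwise product with the kernel and sum: 12·3 + 13·2.

62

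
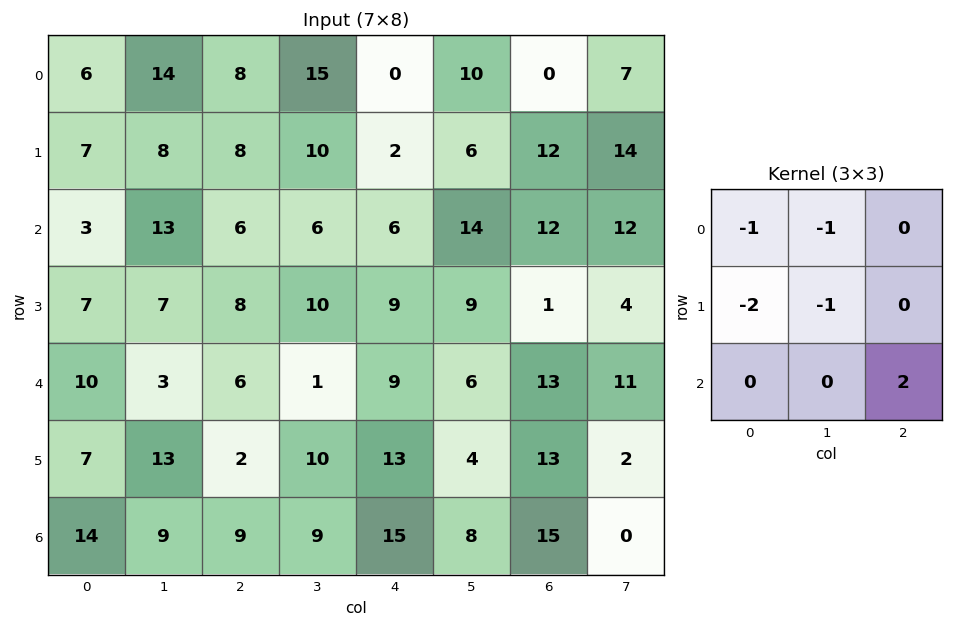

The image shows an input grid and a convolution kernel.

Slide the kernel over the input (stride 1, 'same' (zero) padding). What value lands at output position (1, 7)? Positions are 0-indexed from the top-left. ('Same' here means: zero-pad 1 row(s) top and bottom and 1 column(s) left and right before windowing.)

-45

The receptive field on the zero-padded input at this output position is [0 7 0 / 12 14 0 / 12 12 0]. Elementwise product with the kernel and sum: 0·-1 + 7·-1 + 12·-2 + 14·-1 + 0·2.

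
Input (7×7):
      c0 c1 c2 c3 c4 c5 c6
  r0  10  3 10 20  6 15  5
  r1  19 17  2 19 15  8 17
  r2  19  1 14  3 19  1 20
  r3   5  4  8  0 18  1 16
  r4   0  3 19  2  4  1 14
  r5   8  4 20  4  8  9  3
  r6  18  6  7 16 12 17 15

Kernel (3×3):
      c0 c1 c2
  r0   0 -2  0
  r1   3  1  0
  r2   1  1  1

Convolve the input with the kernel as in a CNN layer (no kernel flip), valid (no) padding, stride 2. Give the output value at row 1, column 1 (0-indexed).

The receptive field on the input at this output position is [14 3 19 / 8 0 18 / 19 2 4]. Elementwise product with the kernel and sum: 3·-2 + 8·3 + 0·1 + 19·1 + 2·1 + 4·1.

43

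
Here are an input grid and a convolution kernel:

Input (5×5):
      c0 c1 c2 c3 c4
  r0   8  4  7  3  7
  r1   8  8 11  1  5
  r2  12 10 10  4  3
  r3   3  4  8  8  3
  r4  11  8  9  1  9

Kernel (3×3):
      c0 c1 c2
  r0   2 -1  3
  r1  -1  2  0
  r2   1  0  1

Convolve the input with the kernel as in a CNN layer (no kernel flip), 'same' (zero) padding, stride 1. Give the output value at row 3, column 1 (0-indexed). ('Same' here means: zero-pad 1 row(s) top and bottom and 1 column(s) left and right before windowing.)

The receptive field on the zero-padded input at this output position is [12 10 10 / 3 4 8 / 11 8 9]. Elementwise product with the kernel and sum: 12·2 + 10·-1 + 10·3 + 3·-1 + 4·2 + 11·1 + 9·1.

69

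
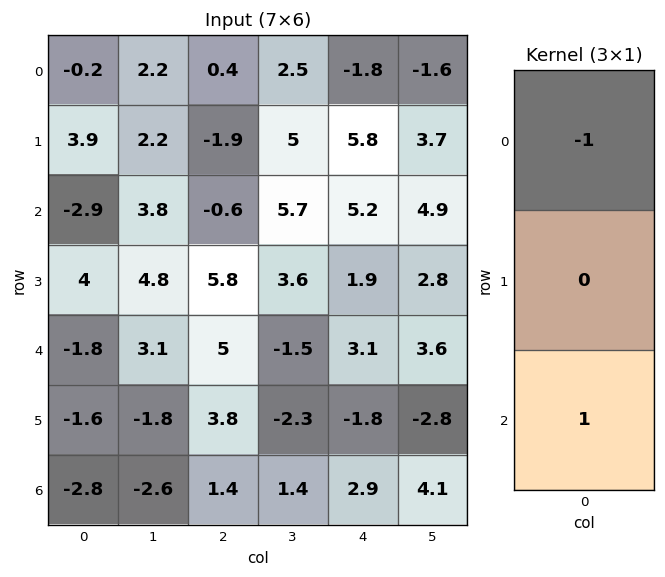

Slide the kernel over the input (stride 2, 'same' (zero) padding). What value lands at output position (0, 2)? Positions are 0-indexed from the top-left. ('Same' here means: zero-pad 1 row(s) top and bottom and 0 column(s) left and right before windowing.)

The receptive field on the zero-padded input at this output position is [0 / -1.8 / 5.8]. Elementwise product with the kernel and sum: 0·-1 + 5.8·1.

5.8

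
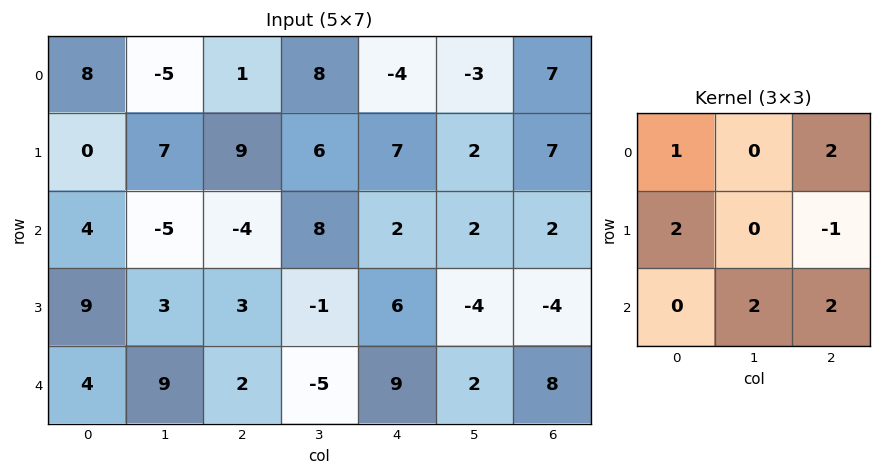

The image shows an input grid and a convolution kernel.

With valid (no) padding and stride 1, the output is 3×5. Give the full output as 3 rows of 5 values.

Output[0,0]: The receptive field on the input at this output position is [8 -5 1 / 0 7 9 / 4 -5 -4]. Elementwise product with the kernel and sum: 8·1 + 1·2 + 0·2 + 9·-1 + -5·2 + -4·2.
Output[0,1]: The receptive field on the input at this output position is [-5 1 8 / 7 9 6 / -5 -4 8]. Elementwise product with the kernel and sum: -5·1 + 8·2 + 7·2 + 6·-1 + -4·2 + 8·2.

-17 27 24 20 25
42 5 23 28 7
33 12 8 36 42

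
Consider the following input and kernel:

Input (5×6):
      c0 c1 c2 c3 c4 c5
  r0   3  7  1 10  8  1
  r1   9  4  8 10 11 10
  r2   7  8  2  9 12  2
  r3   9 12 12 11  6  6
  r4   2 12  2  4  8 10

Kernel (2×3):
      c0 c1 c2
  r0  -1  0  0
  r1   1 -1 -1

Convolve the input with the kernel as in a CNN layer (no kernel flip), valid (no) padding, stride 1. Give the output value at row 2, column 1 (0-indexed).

-19

The receptive field on the input at this output position is [8 2 9 / 12 12 11]. Elementwise product with the kernel and sum: 8·-1 + 12·1 + 12·-1 + 11·-1.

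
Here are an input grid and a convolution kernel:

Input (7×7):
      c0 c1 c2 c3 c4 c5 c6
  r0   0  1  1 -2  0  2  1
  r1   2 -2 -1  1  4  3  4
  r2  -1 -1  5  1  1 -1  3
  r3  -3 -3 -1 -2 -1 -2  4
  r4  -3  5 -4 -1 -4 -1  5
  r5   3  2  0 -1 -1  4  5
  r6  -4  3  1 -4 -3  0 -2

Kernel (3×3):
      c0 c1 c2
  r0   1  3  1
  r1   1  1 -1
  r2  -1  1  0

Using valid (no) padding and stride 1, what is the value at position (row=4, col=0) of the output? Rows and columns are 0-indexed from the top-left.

The receptive field on the input at this output position is [-3 5 -4 / 3 2 0 / -4 3 1]. Elementwise product with the kernel and sum: -3·1 + 5·3 + -4·1 + 3·1 + 2·1 + 0·-1 + -4·-1 + 3·1.

20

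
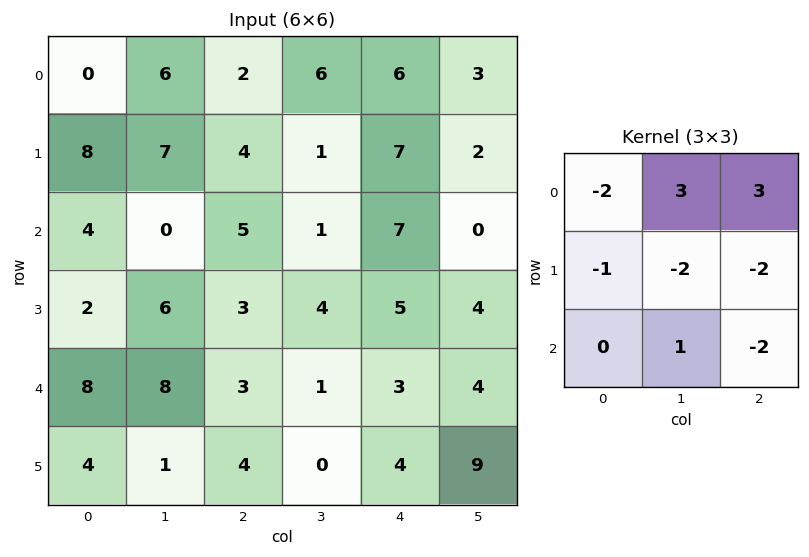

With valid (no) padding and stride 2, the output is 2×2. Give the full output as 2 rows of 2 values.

Output[0,0]: The receptive field on the input at this output position is [0 6 2 / 8 7 4 / 4 0 5]. Elementwise product with the kernel and sum: 0·-2 + 6·3 + 2·3 + 8·-1 + 7·-2 + 4·-2 + 0·1 + 5·-2.
Output[0,1]: The receptive field on the input at this output position is [2 6 6 / 4 1 7 / 5 1 7]. Elementwise product with the kernel and sum: 2·-2 + 6·3 + 6·3 + 4·-1 + 1·-2 + 7·-2 + 1·1 + 7·-2.

-16 -1
-11 -12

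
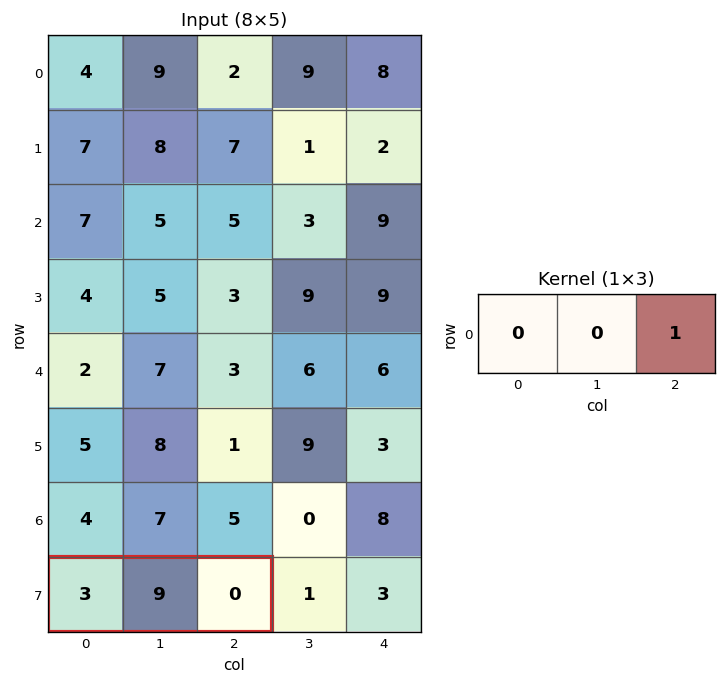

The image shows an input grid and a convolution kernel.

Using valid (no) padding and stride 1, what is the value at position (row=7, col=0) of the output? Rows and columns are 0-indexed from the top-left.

The receptive field on the input at this output position is [3 9 0]. Elementwise product with the kernel and sum: 0·1.

0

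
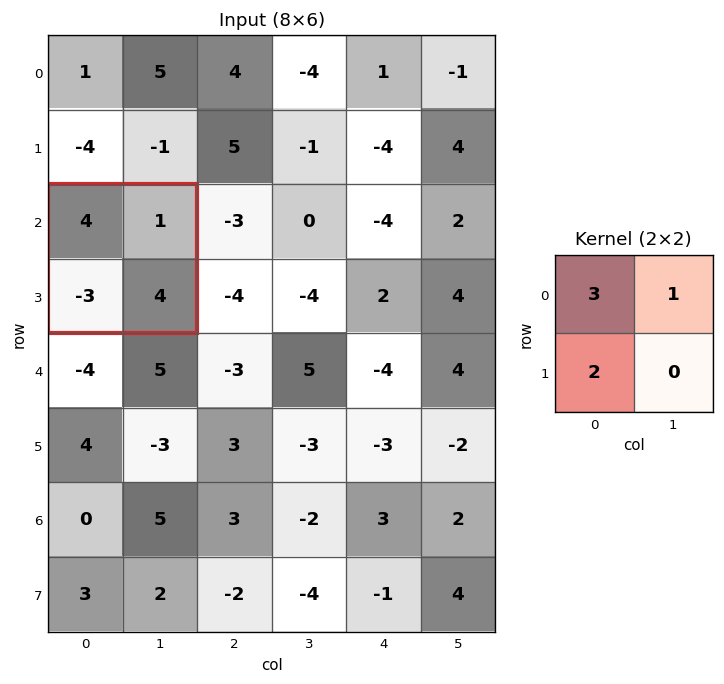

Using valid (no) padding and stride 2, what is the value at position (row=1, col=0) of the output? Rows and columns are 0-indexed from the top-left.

The receptive field on the input at this output position is [4 1 / -3 4]. Elementwise product with the kernel and sum: 4·3 + 1·1 + -3·2.

7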